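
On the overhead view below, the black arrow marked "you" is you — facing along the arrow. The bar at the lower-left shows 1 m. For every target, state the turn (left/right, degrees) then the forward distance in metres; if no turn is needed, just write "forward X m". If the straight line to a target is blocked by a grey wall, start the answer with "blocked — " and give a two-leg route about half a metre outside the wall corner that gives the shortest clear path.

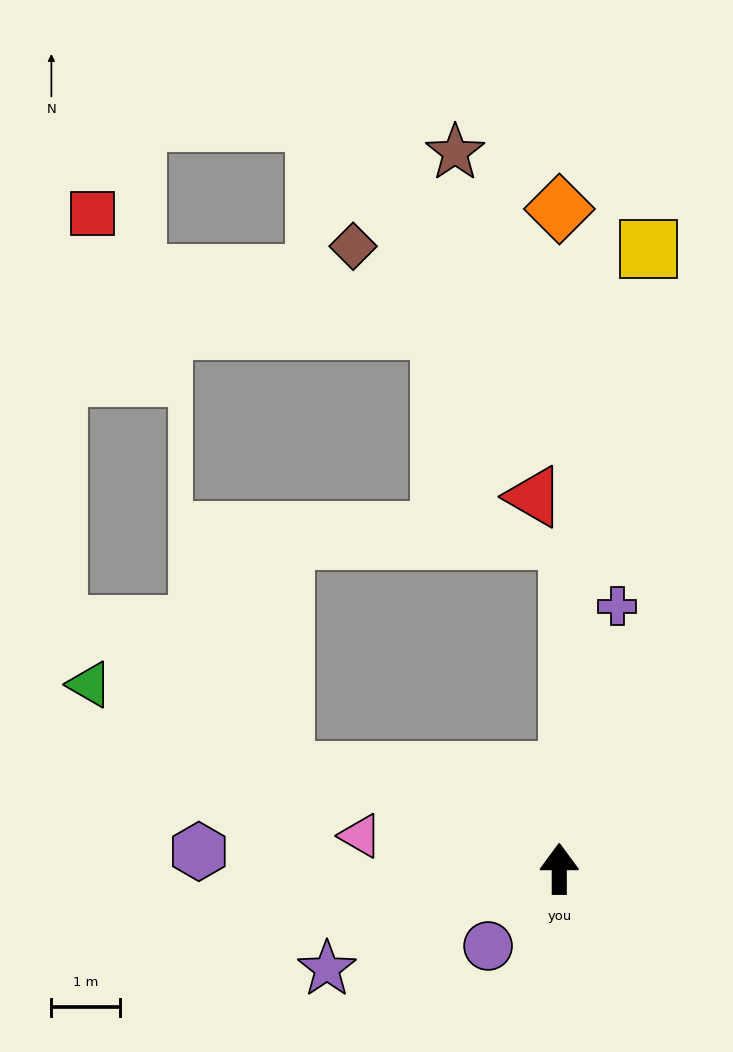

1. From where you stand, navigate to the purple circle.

turn left 137°, forward 1.5 m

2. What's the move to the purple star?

turn left 113°, forward 3.7 m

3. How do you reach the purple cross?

turn right 13°, forward 4.0 m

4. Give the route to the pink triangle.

turn left 80°, forward 3.0 m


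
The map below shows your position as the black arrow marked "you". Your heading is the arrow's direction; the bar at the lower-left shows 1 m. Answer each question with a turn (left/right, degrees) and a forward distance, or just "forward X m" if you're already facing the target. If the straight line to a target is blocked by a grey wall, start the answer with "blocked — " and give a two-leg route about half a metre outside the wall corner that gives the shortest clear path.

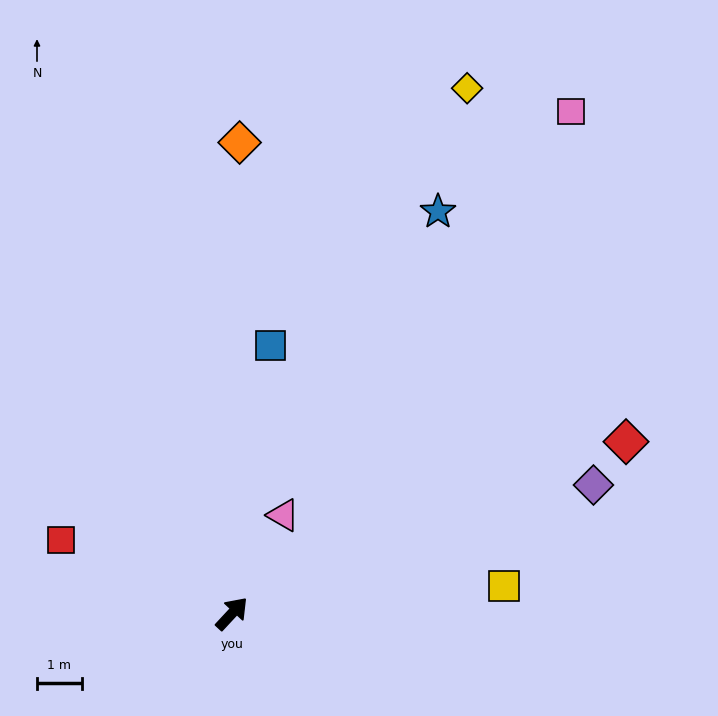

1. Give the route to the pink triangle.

turn left 15°, forward 2.5 m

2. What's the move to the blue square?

turn left 35°, forward 6.0 m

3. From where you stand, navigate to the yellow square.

turn right 41°, forward 6.1 m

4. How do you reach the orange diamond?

turn left 42°, forward 10.5 m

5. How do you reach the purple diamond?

turn right 28°, forward 8.5 m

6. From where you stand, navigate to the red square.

turn left 110°, forward 4.1 m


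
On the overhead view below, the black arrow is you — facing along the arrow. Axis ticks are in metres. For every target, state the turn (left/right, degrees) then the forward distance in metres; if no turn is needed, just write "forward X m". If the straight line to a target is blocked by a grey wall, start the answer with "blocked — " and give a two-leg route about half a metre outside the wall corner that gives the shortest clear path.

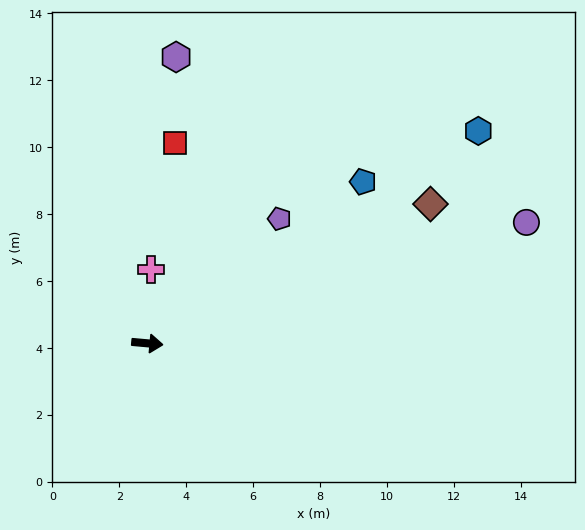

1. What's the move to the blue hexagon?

turn left 38°, forward 11.8 m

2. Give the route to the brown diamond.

turn left 31°, forward 9.4 m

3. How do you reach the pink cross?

turn left 92°, forward 2.2 m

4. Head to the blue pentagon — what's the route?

turn left 42°, forward 8.1 m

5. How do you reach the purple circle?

turn left 23°, forward 11.9 m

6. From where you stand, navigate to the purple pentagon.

turn left 48°, forward 5.4 m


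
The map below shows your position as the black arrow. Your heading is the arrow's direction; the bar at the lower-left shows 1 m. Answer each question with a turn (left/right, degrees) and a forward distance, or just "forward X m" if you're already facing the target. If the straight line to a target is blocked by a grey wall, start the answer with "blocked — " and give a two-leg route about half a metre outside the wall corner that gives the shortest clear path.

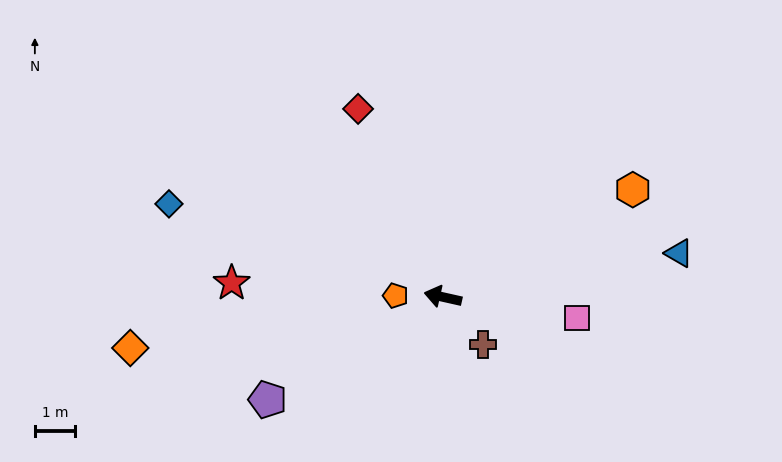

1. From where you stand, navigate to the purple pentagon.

turn left 43°, forward 5.1 m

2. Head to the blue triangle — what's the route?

turn right 157°, forward 6.0 m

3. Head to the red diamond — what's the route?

turn right 53°, forward 5.2 m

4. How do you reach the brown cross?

turn left 143°, forward 1.6 m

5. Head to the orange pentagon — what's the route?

turn left 11°, forward 1.2 m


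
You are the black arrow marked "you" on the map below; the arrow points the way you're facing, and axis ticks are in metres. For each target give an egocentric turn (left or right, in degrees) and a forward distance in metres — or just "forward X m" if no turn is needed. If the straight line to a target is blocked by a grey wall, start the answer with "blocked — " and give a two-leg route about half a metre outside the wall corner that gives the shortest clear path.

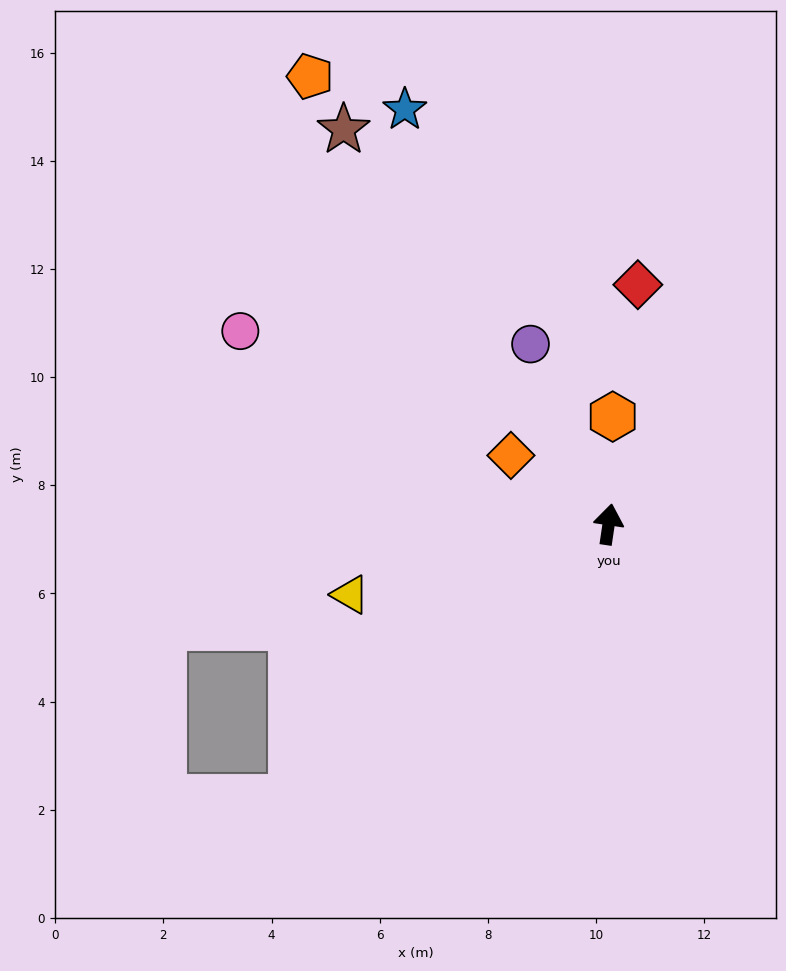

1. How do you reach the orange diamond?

turn left 63°, forward 2.2 m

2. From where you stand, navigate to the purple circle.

turn left 32°, forward 3.6 m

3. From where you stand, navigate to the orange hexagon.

turn left 6°, forward 2.0 m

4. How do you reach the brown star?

turn left 42°, forward 8.8 m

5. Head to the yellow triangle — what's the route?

turn left 114°, forward 5.0 m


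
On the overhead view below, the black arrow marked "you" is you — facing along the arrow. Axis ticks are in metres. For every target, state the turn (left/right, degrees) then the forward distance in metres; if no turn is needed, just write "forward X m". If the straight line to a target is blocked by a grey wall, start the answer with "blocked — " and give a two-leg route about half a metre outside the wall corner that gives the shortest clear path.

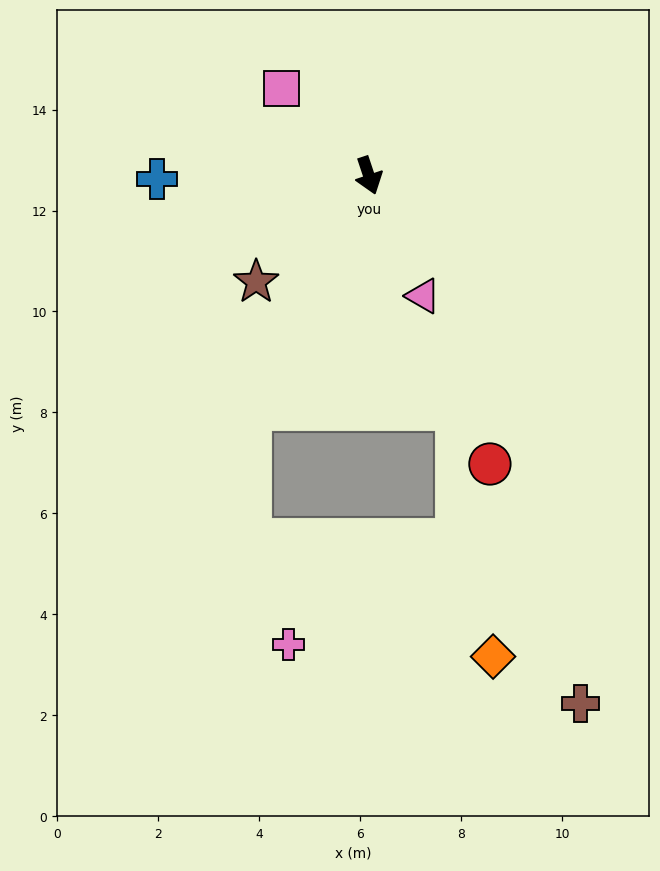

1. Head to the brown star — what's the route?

turn right 65°, forward 3.1 m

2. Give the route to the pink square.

turn right 153°, forward 2.4 m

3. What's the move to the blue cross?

turn right 108°, forward 4.2 m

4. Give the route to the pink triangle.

turn left 6°, forward 2.6 m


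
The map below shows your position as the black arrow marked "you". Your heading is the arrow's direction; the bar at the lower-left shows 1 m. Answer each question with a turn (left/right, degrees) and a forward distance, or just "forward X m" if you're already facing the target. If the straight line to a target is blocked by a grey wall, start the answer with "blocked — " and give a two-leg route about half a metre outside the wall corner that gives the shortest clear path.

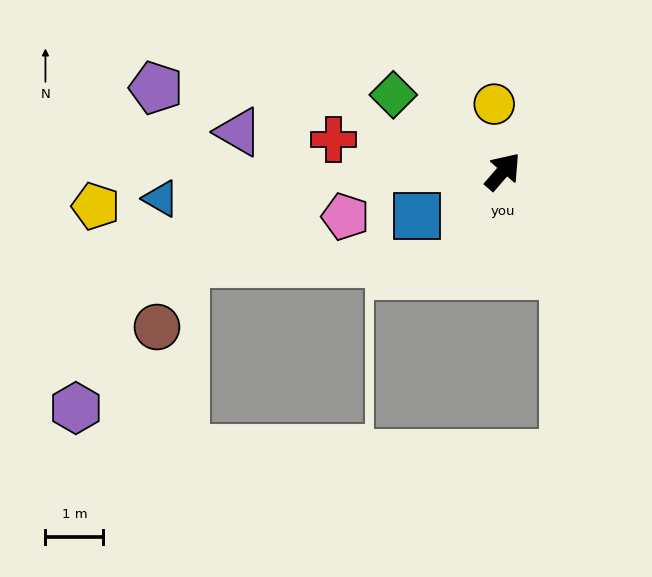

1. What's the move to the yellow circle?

turn left 48°, forward 1.2 m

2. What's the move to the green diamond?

turn left 96°, forward 2.3 m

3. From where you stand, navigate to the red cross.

turn left 120°, forward 3.0 m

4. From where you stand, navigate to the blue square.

turn left 158°, forward 1.7 m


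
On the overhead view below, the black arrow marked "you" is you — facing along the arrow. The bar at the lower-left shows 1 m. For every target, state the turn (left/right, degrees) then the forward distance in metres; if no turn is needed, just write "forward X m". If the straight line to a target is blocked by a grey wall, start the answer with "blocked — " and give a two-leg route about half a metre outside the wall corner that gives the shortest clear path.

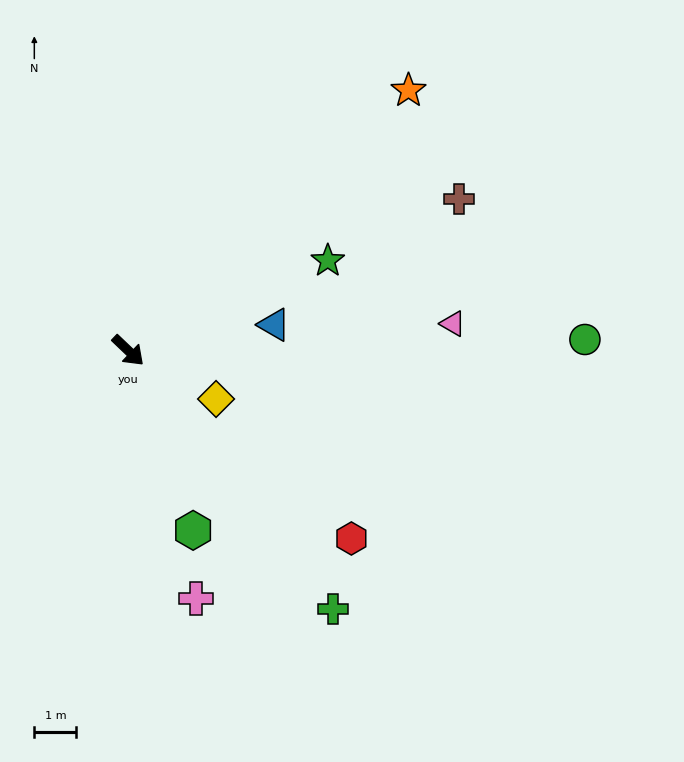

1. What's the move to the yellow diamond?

turn left 15°, forward 2.4 m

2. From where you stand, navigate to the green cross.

turn right 8°, forward 7.8 m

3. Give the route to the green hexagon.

turn right 27°, forward 4.5 m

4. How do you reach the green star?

turn left 68°, forward 5.2 m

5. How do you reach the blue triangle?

turn left 54°, forward 3.5 m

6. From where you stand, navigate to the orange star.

turn left 87°, forward 9.1 m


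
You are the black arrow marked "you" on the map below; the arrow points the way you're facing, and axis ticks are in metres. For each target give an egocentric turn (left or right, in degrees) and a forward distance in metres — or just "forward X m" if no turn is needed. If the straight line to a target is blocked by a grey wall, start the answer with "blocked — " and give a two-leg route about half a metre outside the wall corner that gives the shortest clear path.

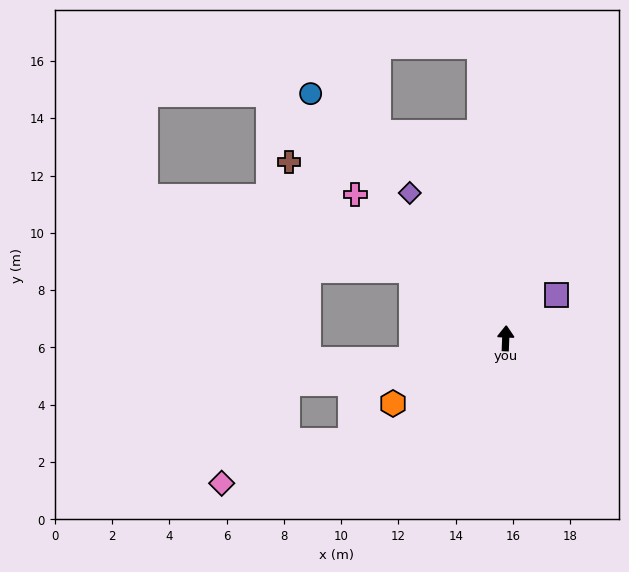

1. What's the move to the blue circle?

turn left 41°, forward 10.9 m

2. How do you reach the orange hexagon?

turn left 122°, forward 4.5 m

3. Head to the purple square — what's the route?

turn right 47°, forward 2.3 m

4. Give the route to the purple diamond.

turn left 36°, forward 6.1 m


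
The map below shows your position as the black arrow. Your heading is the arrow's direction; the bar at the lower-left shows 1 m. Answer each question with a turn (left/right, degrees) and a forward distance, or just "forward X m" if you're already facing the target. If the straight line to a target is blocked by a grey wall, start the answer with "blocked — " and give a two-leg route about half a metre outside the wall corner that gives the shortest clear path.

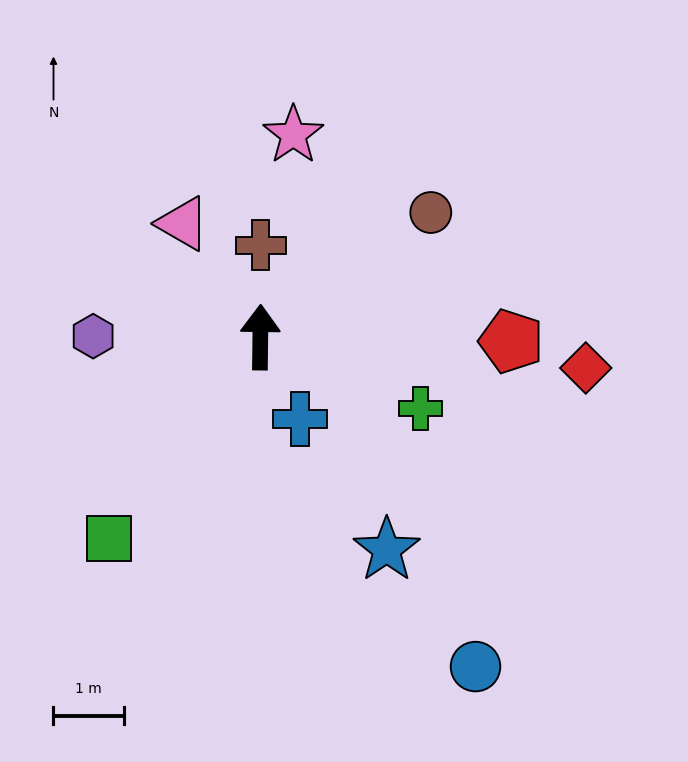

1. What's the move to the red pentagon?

turn right 90°, forward 3.6 m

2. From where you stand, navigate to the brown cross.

forward 1.3 m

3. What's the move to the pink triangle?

turn left 35°, forward 1.9 m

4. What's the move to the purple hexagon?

turn left 90°, forward 2.4 m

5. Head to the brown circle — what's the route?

turn right 53°, forward 3.0 m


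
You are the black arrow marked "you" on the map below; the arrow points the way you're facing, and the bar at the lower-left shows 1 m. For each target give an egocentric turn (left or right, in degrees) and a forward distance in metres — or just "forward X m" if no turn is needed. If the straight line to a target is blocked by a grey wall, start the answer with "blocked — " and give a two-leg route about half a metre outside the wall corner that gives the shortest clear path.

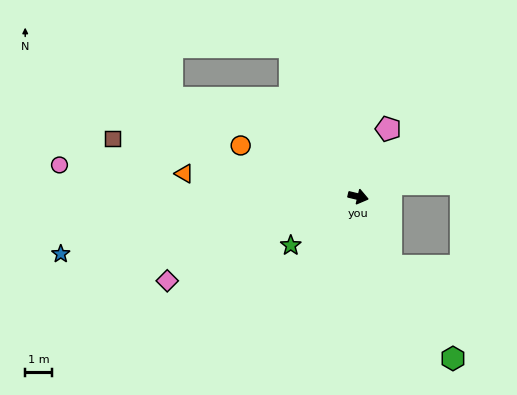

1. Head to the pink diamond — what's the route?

turn right 143°, forward 7.7 m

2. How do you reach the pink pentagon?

turn left 80°, forward 2.7 m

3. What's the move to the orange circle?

turn left 170°, forward 4.7 m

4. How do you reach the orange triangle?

turn right 174°, forward 6.5 m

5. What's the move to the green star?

turn right 131°, forward 3.1 m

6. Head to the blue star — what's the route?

turn right 156°, forward 11.2 m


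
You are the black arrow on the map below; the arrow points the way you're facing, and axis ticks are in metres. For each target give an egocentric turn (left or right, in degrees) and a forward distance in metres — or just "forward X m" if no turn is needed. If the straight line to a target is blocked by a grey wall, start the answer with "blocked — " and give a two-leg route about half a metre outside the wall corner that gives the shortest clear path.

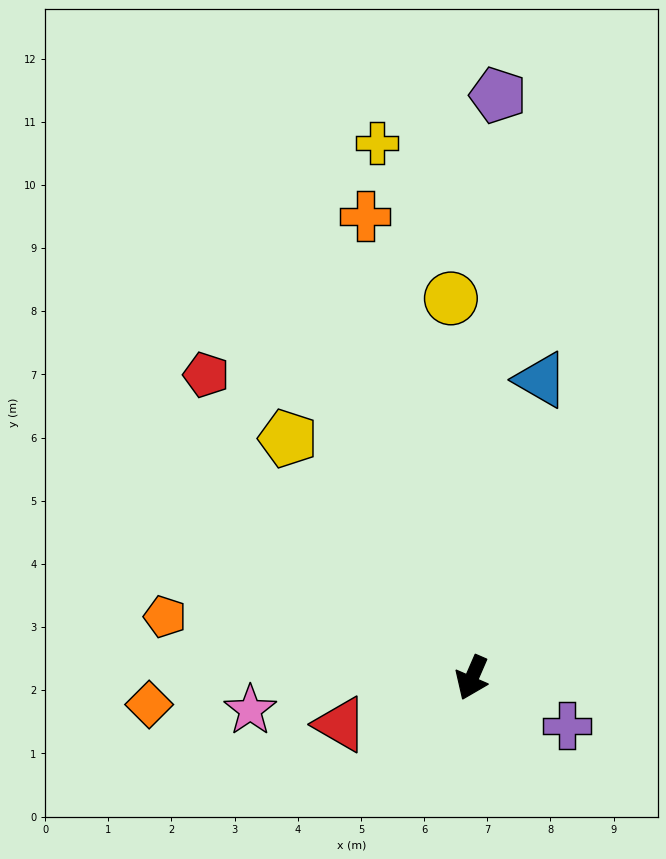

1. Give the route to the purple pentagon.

turn right 159°, forward 9.2 m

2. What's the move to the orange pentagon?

turn right 78°, forward 5.0 m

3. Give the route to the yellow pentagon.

turn right 119°, forward 4.8 m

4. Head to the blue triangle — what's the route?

turn right 170°, forward 4.8 m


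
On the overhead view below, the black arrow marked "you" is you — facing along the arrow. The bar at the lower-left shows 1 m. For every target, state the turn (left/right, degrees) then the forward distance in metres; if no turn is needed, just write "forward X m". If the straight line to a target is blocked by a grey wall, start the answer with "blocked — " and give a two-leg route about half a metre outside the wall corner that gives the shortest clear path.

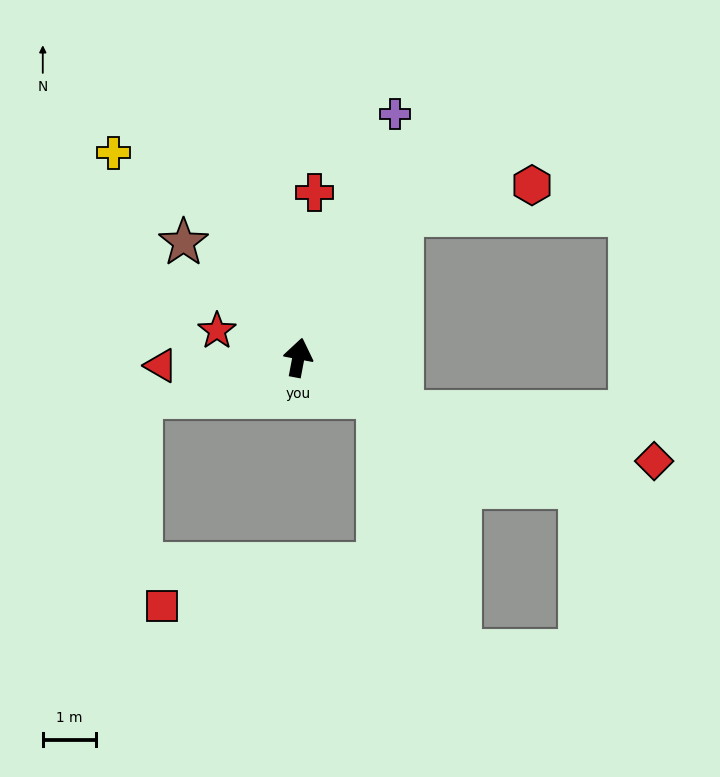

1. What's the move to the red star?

turn left 82°, forward 1.6 m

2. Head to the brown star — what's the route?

turn left 56°, forward 3.1 m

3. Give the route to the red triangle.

turn left 104°, forward 2.6 m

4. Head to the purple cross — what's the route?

turn right 11°, forward 4.9 m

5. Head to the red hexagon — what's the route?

blocked — turn right 25°, forward 3.3 m, then turn right 42°, forward 2.5 m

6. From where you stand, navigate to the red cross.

turn left 5°, forward 3.1 m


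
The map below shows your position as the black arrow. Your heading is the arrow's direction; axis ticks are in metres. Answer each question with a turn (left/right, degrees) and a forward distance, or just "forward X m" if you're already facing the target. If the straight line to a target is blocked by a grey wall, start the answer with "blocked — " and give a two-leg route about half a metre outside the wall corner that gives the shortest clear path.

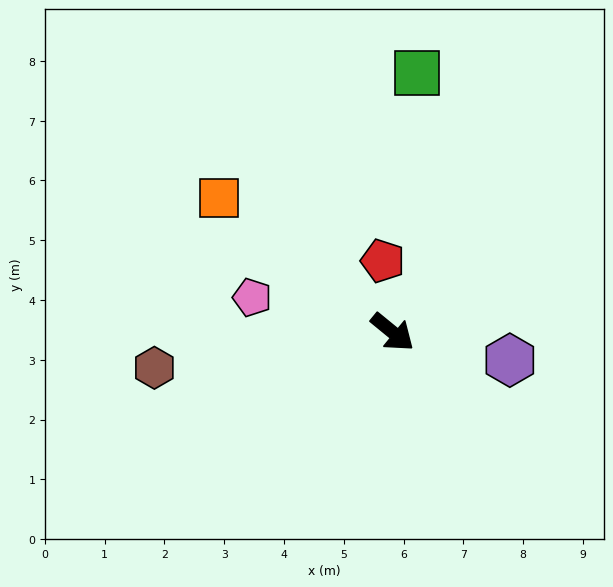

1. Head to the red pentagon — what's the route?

turn left 137°, forward 1.2 m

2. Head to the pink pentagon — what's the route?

turn right 155°, forward 2.4 m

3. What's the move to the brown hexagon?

turn right 132°, forward 4.0 m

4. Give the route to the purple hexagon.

turn left 26°, forward 2.0 m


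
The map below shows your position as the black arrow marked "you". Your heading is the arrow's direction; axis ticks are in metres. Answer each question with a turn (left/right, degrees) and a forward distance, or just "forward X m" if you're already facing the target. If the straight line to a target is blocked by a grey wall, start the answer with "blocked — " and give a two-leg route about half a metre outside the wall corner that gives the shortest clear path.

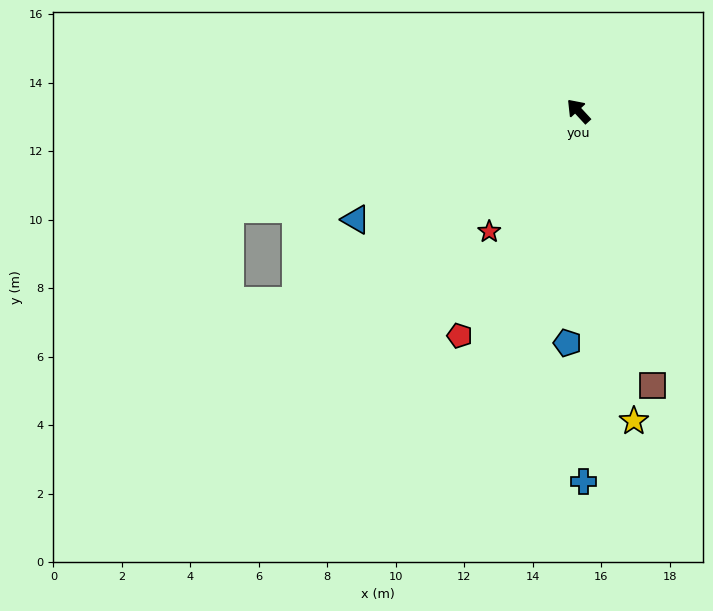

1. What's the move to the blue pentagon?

turn left 135°, forward 6.8 m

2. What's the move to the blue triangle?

turn left 73°, forward 7.2 m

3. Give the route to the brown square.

turn left 152°, forward 8.3 m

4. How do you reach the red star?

turn left 101°, forward 4.4 m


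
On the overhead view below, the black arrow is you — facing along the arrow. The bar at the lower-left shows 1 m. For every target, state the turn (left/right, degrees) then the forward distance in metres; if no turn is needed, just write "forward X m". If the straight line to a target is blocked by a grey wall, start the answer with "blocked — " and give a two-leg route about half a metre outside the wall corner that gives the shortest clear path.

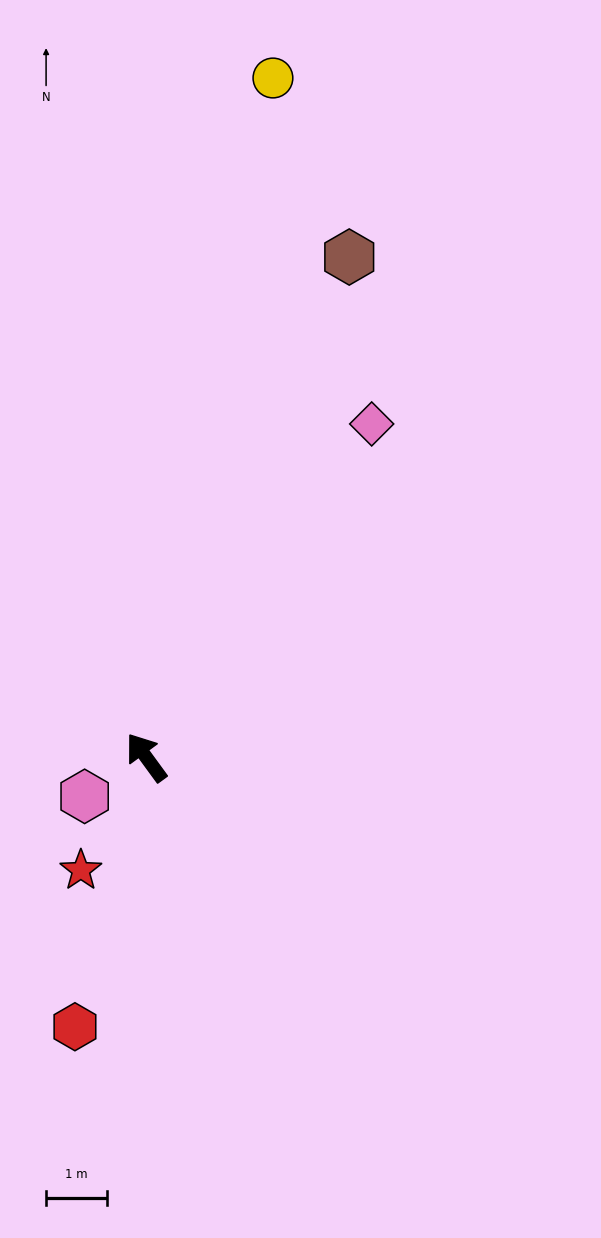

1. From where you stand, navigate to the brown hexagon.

turn right 58°, forward 8.8 m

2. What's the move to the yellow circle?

turn right 47°, forward 11.3 m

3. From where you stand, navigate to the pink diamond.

turn right 70°, forward 6.6 m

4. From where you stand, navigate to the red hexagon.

turn left 129°, forward 4.5 m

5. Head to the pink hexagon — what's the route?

turn left 86°, forward 1.2 m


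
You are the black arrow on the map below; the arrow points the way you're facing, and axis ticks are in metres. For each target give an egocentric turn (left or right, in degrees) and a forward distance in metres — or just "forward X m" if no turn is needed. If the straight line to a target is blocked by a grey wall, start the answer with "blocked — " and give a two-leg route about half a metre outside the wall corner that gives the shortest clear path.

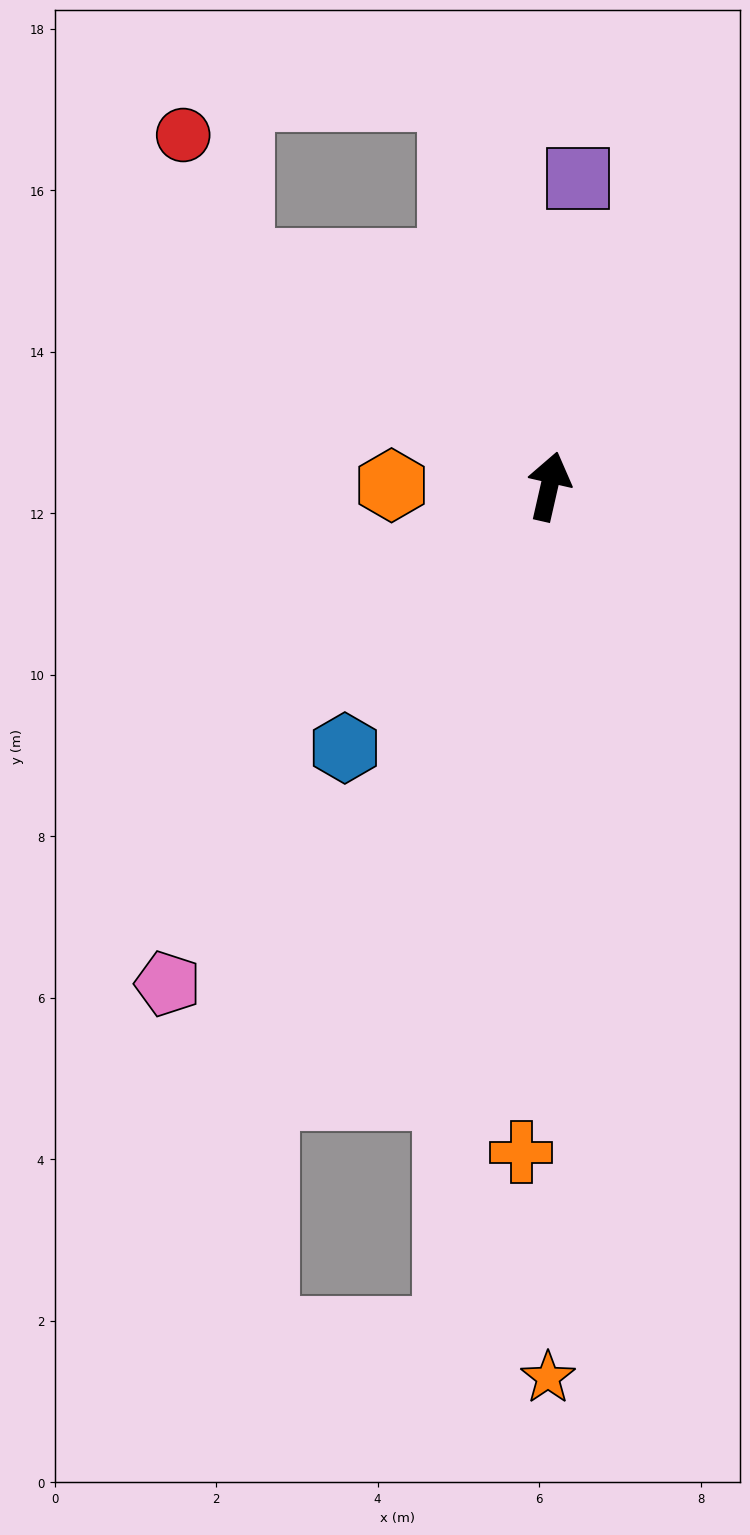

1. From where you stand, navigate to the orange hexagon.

turn left 102°, forward 2.0 m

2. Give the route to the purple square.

turn left 7°, forward 3.8 m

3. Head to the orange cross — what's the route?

turn right 170°, forward 8.3 m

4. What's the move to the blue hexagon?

turn left 155°, forward 4.1 m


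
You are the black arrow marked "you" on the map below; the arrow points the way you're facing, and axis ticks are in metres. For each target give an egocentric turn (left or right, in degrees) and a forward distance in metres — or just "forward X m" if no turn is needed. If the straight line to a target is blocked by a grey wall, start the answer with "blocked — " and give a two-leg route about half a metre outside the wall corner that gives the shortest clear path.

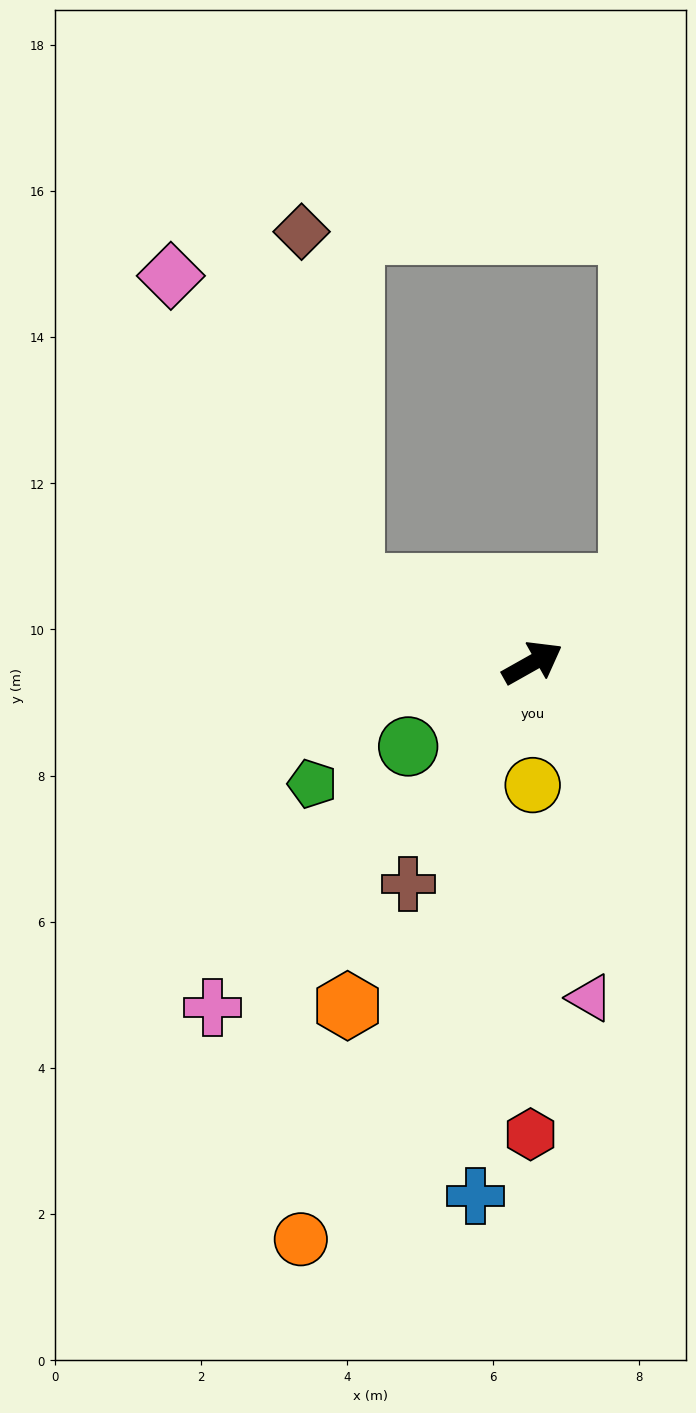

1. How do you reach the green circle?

turn right 175°, forward 2.1 m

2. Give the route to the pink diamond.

blocked — turn left 127°, forward 2.7 m, then turn right 36°, forward 4.9 m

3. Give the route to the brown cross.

turn right 149°, forward 3.5 m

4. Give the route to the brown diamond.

blocked — turn left 127°, forward 2.7 m, then turn right 58°, forward 4.9 m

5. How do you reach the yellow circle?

turn right 119°, forward 1.7 m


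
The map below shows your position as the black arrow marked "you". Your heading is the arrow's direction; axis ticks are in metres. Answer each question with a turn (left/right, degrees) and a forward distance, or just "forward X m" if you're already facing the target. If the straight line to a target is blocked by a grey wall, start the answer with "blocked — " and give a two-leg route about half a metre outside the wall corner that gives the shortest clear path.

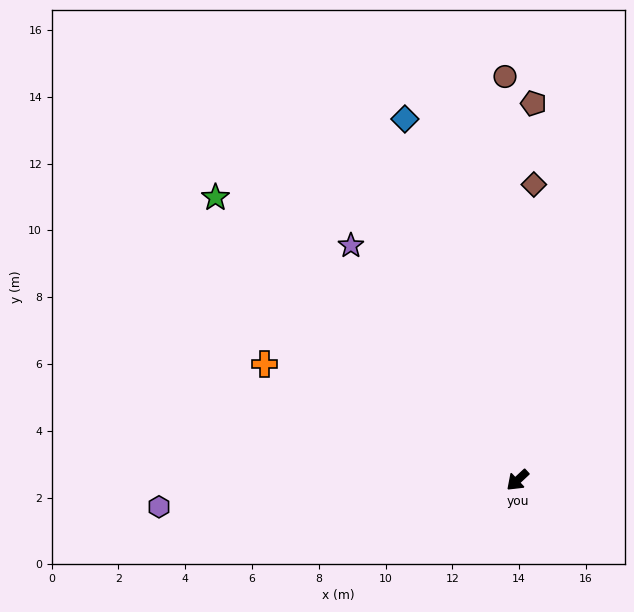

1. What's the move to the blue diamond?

turn right 116°, forward 11.3 m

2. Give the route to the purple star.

turn right 97°, forward 8.6 m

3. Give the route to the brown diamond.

turn right 136°, forward 8.9 m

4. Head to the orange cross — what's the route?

turn right 68°, forward 8.3 m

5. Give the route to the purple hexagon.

turn right 39°, forward 10.8 m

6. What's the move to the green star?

turn right 86°, forward 12.4 m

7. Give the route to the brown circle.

turn right 131°, forward 12.1 m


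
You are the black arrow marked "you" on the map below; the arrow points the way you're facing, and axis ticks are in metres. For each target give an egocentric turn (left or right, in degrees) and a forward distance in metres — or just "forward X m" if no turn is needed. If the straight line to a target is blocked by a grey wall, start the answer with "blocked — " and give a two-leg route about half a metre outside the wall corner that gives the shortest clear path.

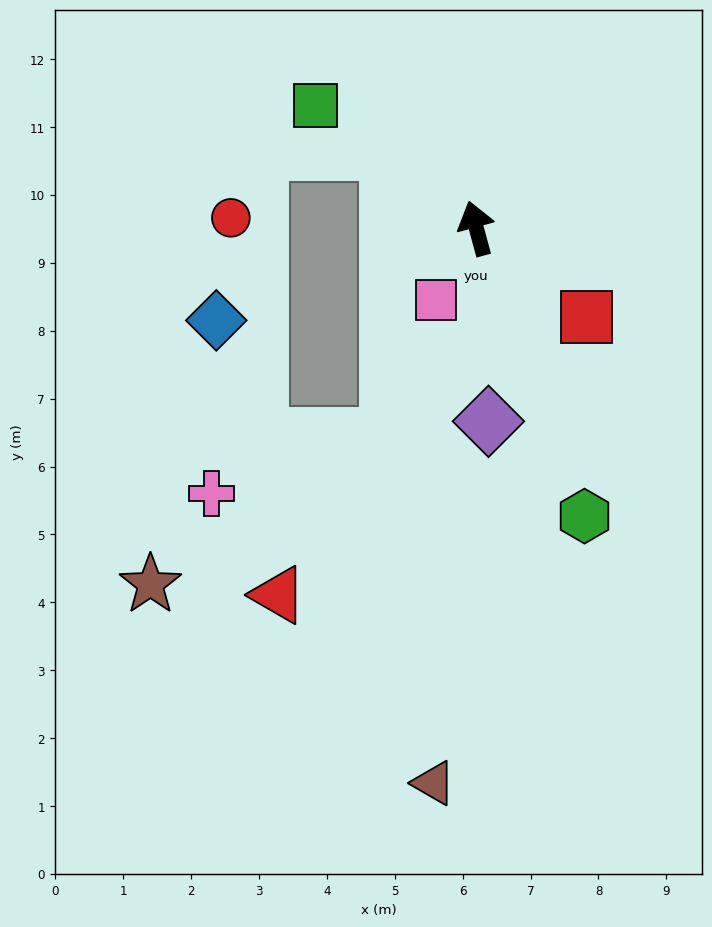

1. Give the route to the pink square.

turn left 135°, forward 1.2 m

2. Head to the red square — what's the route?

turn right 144°, forward 2.1 m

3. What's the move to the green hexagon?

turn right 175°, forward 4.5 m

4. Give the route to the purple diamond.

turn left 168°, forward 2.8 m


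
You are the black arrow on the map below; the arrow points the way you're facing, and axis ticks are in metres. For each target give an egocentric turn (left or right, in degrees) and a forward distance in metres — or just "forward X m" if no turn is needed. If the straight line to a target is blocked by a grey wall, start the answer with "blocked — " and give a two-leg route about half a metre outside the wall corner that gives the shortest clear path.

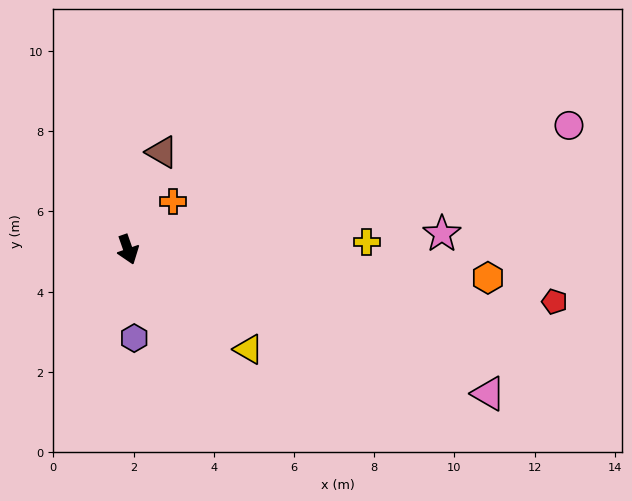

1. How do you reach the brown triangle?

turn left 142°, forward 2.6 m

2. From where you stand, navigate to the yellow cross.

turn left 73°, forward 6.0 m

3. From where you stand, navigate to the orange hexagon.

turn left 66°, forward 9.0 m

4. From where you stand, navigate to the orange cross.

turn left 118°, forward 1.6 m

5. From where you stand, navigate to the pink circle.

turn left 86°, forward 11.4 m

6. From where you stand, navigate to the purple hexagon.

turn right 15°, forward 2.2 m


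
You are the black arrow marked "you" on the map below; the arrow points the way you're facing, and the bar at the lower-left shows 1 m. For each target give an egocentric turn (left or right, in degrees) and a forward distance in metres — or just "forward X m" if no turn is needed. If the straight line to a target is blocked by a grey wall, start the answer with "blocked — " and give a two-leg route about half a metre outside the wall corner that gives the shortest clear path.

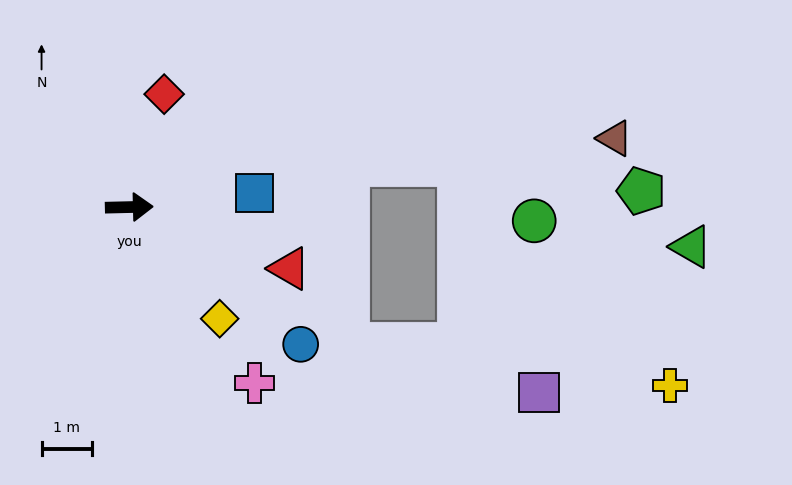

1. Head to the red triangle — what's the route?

turn right 22°, forward 3.4 m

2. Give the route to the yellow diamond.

turn right 52°, forward 2.8 m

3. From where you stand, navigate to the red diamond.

turn left 71°, forward 2.3 m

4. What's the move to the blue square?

turn left 5°, forward 2.5 m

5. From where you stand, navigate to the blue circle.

turn right 40°, forward 4.3 m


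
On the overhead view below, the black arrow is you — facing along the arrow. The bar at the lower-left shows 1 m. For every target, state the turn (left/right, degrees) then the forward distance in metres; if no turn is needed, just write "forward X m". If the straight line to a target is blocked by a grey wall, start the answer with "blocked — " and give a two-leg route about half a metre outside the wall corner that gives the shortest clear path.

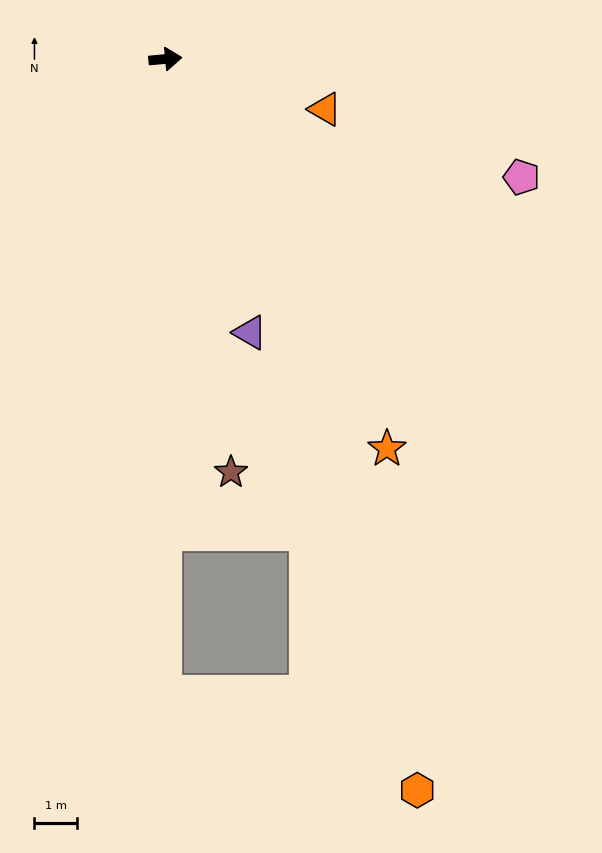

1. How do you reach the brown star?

turn right 86°, forward 9.9 m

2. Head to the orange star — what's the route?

turn right 66°, forward 10.6 m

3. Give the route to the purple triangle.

turn right 78°, forward 6.8 m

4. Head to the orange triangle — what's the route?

turn right 23°, forward 4.0 m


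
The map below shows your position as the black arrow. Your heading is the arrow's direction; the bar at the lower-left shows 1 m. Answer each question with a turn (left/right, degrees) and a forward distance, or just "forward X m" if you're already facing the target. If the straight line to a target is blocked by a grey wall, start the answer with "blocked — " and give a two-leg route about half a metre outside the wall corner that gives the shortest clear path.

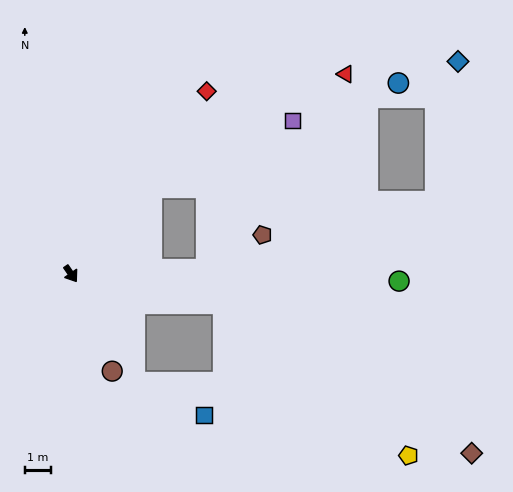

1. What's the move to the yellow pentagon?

blocked — turn left 45°, forward 5.9 m, then turn right 29°, forward 9.1 m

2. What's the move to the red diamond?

turn left 109°, forward 8.6 m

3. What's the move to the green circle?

turn left 54°, forward 12.4 m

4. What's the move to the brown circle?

turn right 12°, forward 4.0 m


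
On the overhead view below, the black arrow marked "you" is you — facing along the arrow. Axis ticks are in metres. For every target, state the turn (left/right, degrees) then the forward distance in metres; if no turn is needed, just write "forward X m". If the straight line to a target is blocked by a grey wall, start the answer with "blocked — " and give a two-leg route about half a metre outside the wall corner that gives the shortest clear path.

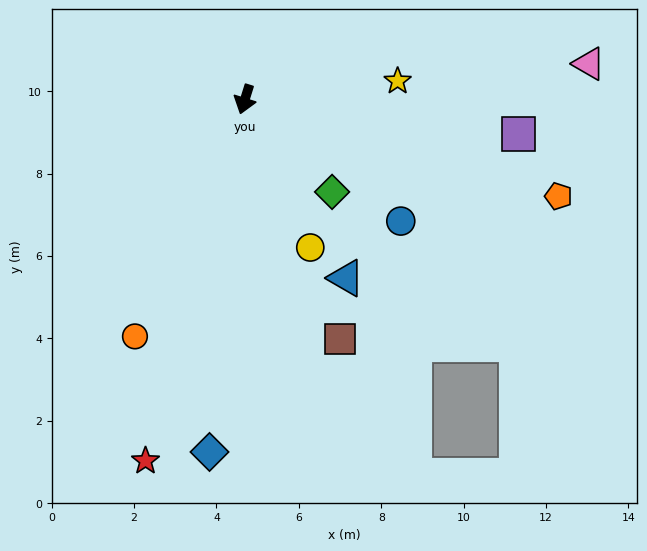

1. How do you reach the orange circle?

turn right 7°, forward 6.3 m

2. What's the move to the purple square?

turn left 100°, forward 6.7 m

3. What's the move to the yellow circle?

turn left 41°, forward 3.9 m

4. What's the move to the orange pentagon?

turn left 90°, forward 8.0 m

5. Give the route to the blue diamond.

turn left 12°, forward 8.6 m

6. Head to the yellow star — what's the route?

turn left 114°, forward 3.7 m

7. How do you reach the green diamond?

turn left 61°, forward 3.1 m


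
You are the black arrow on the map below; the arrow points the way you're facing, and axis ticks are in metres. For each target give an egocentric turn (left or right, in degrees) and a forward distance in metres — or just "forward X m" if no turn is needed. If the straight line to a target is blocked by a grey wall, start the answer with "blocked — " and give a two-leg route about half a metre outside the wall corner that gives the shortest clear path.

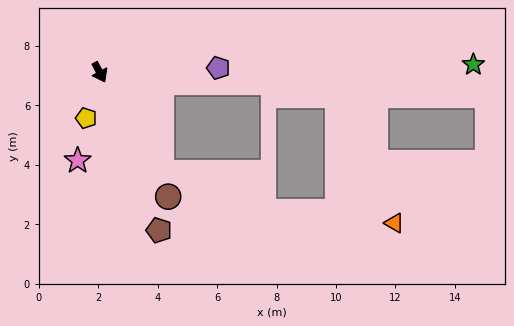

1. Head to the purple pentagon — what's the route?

turn left 64°, forward 4.0 m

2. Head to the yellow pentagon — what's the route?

turn right 44°, forward 1.6 m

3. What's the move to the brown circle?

forward 4.8 m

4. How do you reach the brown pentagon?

turn right 7°, forward 5.7 m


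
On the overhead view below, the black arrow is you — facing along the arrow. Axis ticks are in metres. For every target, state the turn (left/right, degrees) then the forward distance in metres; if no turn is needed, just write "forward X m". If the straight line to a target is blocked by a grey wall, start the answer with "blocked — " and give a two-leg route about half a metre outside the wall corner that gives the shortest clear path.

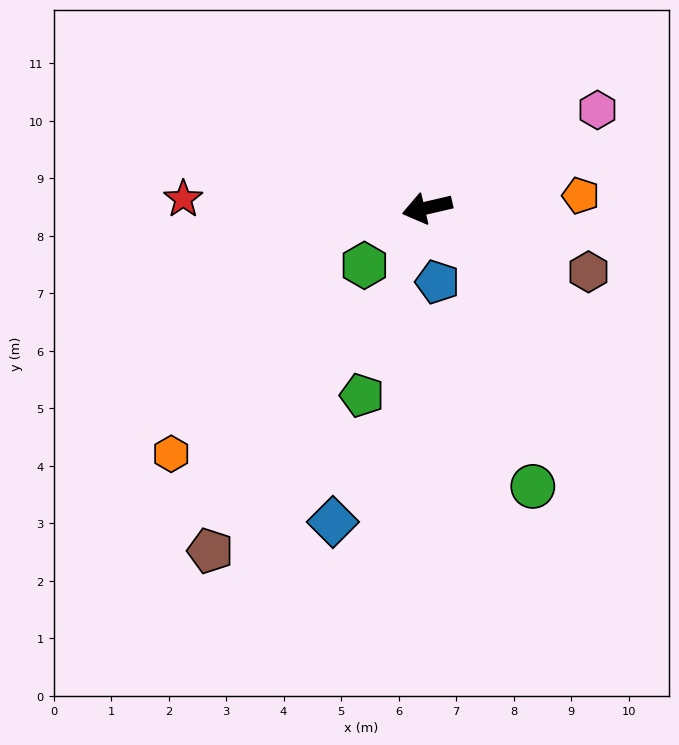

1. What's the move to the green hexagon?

turn left 29°, forward 1.5 m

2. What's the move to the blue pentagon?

turn left 85°, forward 1.3 m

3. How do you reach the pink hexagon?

turn right 163°, forward 3.4 m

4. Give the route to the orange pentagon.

turn left 171°, forward 2.7 m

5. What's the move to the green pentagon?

turn left 58°, forward 3.5 m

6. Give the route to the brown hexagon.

turn left 145°, forward 3.0 m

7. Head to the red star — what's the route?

turn right 15°, forward 4.2 m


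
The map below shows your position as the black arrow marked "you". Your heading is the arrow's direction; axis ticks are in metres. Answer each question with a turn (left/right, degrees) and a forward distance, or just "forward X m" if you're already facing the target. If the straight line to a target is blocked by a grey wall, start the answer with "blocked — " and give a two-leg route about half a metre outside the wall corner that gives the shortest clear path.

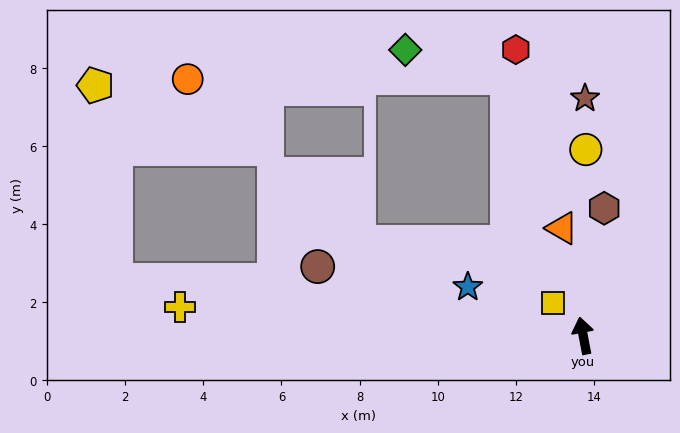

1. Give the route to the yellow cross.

turn left 75°, forward 10.3 m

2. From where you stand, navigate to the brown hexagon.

turn right 20°, forward 3.3 m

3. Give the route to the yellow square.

turn left 32°, forward 1.1 m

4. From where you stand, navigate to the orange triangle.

forward 2.8 m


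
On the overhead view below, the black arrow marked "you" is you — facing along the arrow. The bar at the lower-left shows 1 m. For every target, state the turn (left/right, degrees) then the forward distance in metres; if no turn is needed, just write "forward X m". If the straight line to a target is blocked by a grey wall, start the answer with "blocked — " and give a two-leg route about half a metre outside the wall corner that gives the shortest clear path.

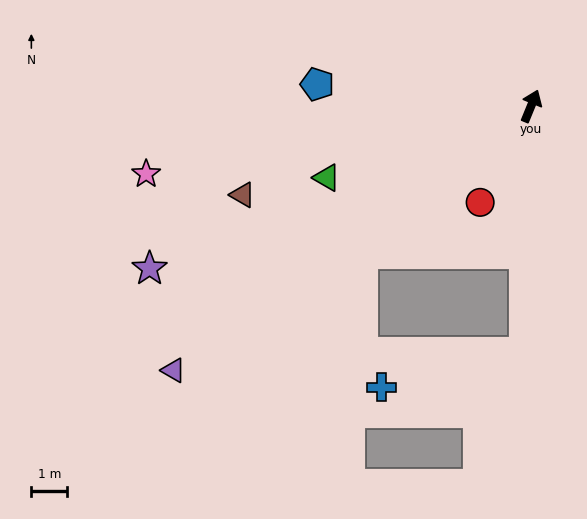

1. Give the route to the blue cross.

blocked — turn right 159°, forward 6.8 m, then turn right 75°, forward 4.1 m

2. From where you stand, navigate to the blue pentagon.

turn left 106°, forward 5.9 m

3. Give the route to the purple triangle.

turn left 149°, forward 12.3 m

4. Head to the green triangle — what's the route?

turn left 132°, forward 6.0 m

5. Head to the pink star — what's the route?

turn left 122°, forward 10.8 m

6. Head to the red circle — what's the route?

turn left 174°, forward 3.0 m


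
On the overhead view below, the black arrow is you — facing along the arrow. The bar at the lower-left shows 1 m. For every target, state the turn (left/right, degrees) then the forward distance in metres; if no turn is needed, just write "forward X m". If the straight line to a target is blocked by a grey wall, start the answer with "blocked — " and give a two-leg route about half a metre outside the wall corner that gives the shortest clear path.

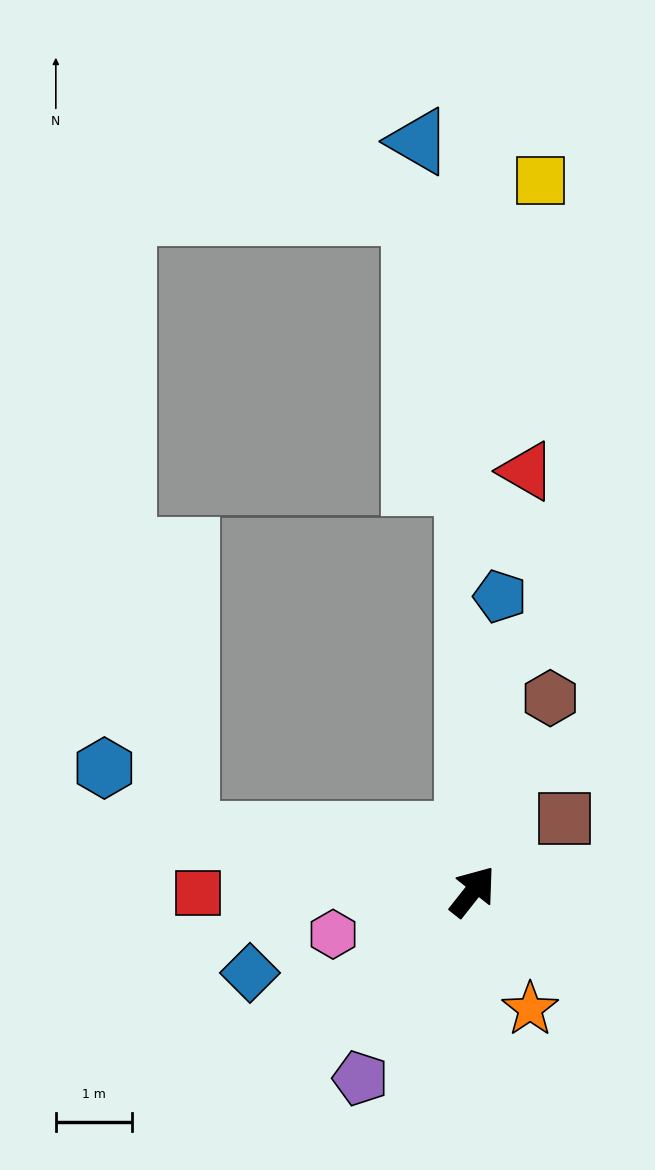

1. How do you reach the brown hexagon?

turn left 16°, forward 2.7 m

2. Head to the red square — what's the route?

turn left 129°, forward 3.6 m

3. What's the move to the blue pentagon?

turn left 33°, forward 3.9 m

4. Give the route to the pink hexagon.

turn left 145°, forward 1.9 m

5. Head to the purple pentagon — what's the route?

turn right 173°, forward 2.8 m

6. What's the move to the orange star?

turn right 116°, forward 1.7 m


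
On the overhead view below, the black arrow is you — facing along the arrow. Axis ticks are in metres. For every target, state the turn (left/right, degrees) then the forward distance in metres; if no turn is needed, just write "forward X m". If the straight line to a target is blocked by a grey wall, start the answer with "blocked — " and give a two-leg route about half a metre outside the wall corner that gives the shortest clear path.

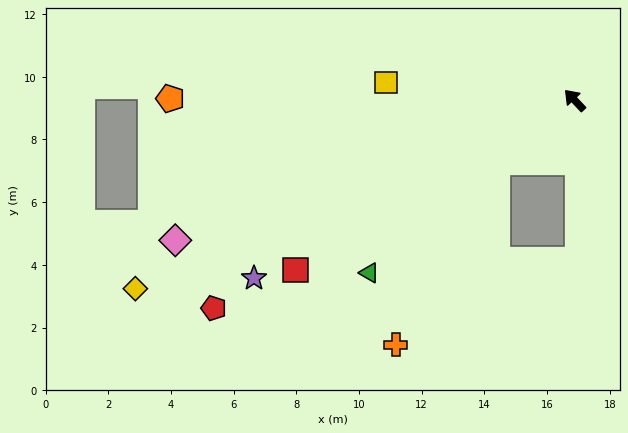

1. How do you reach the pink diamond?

turn left 66°, forward 13.5 m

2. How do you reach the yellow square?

turn left 41°, forward 6.0 m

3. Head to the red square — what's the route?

turn left 78°, forward 10.4 m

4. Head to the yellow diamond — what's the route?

turn left 70°, forward 15.2 m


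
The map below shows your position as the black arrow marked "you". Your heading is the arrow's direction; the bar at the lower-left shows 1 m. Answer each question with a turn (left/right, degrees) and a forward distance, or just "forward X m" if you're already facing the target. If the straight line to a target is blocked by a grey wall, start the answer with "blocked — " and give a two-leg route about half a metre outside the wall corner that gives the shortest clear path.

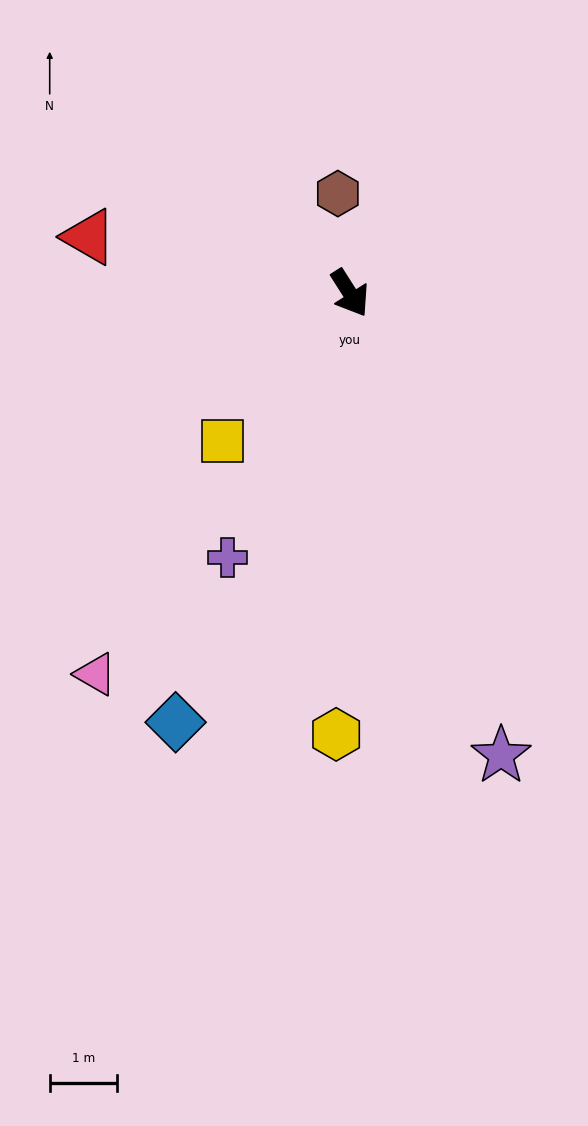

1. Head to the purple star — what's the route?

turn right 14°, forward 7.3 m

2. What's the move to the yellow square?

turn right 73°, forward 2.9 m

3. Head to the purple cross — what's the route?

turn right 57°, forward 4.4 m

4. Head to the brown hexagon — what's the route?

turn left 154°, forward 1.5 m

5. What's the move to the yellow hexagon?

turn right 34°, forward 6.6 m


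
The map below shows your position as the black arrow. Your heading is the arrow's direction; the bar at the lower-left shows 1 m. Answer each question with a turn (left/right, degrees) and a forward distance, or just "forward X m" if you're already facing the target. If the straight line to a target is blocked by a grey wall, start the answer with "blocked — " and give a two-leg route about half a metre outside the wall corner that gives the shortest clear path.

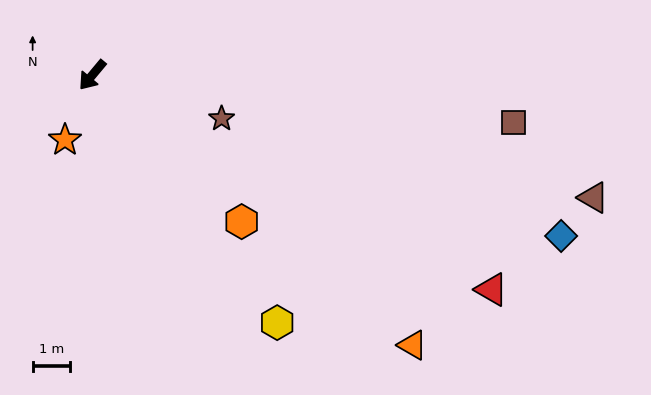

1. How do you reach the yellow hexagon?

turn left 77°, forward 8.3 m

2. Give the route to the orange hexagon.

turn left 85°, forward 5.6 m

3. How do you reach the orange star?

turn left 17°, forward 1.9 m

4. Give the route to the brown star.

turn left 111°, forward 3.7 m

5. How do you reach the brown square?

turn left 124°, forward 11.4 m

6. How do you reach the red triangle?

turn left 102°, forward 12.2 m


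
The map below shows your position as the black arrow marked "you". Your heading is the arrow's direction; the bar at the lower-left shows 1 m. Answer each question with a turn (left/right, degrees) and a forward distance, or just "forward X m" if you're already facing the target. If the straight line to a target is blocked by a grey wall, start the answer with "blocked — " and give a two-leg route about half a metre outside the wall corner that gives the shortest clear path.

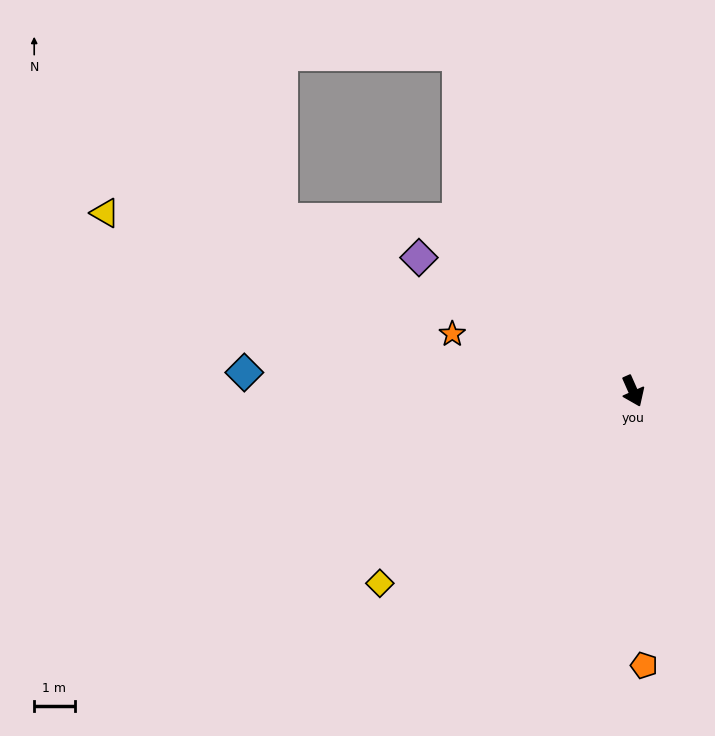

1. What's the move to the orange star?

turn right 131°, forward 4.7 m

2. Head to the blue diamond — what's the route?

turn right 117°, forward 9.6 m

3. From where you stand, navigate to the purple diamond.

turn right 146°, forward 6.2 m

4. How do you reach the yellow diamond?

turn right 77°, forward 7.9 m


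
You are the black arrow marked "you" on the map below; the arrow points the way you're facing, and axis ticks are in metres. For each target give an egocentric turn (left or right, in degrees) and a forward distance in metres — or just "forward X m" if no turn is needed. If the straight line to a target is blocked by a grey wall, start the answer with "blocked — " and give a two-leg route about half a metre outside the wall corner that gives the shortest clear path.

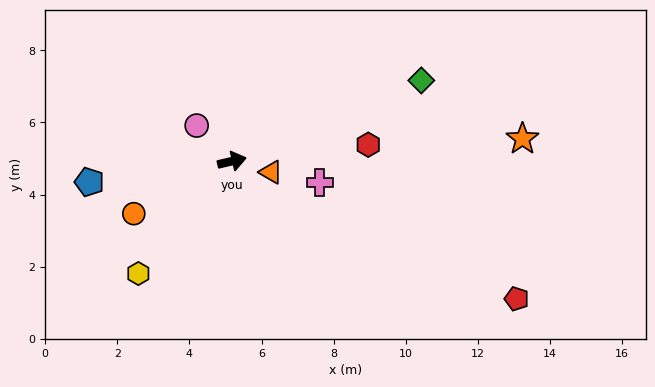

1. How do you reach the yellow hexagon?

turn right 143°, forward 4.1 m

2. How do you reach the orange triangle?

turn right 29°, forward 1.1 m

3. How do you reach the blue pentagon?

turn left 175°, forward 4.0 m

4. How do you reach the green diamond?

turn left 10°, forward 5.7 m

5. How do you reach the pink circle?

turn left 122°, forward 1.4 m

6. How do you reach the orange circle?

turn right 165°, forward 3.1 m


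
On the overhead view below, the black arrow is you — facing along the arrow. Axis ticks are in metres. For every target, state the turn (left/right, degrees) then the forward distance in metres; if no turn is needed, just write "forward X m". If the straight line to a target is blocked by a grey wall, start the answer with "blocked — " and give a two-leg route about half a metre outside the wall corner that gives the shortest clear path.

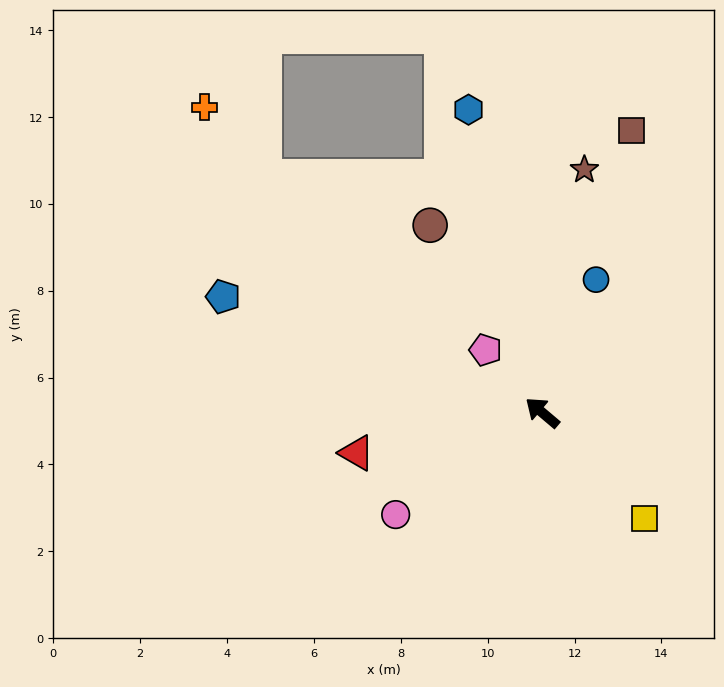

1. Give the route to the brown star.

turn right 60°, forward 5.7 m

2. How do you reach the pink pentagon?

turn right 8°, forward 1.9 m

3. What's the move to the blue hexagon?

turn right 36°, forward 7.2 m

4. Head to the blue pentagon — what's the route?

turn left 20°, forward 7.8 m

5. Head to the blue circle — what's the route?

turn right 72°, forward 3.3 m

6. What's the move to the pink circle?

turn left 75°, forward 4.1 m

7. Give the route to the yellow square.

turn left 174°, forward 3.4 m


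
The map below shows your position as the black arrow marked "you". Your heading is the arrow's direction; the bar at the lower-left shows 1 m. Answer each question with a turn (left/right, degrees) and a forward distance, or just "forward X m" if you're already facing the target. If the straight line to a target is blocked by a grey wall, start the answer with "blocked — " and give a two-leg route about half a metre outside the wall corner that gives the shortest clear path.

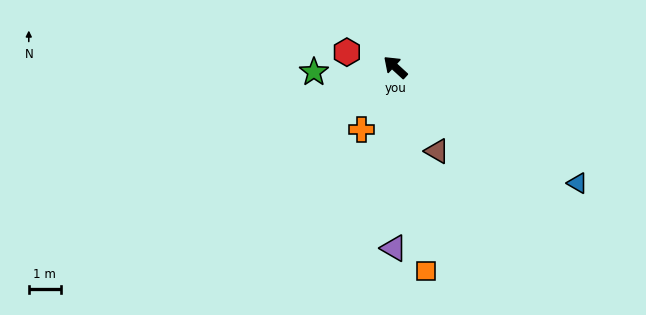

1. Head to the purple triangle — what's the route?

turn left 132°, forward 5.6 m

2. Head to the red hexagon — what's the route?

turn left 25°, forward 1.6 m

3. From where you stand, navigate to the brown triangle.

turn left 159°, forward 2.9 m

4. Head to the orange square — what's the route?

turn left 141°, forward 6.4 m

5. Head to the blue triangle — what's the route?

turn right 170°, forward 6.7 m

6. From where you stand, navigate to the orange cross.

turn left 104°, forward 2.2 m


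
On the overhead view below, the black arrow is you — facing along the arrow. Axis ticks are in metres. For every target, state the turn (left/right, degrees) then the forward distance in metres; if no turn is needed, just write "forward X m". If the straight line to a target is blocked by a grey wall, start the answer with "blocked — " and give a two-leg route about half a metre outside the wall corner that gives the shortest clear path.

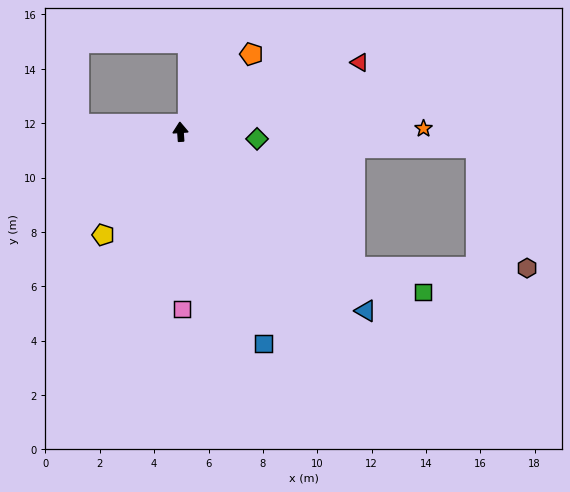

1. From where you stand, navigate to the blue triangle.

turn right 138°, forward 9.5 m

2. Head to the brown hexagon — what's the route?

blocked — turn right 132°, forward 8.1 m, then turn left 38°, forward 6.4 m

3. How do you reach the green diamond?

turn right 99°, forward 2.8 m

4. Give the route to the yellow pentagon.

turn left 139°, forward 4.7 m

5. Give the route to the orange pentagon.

turn right 46°, forward 3.9 m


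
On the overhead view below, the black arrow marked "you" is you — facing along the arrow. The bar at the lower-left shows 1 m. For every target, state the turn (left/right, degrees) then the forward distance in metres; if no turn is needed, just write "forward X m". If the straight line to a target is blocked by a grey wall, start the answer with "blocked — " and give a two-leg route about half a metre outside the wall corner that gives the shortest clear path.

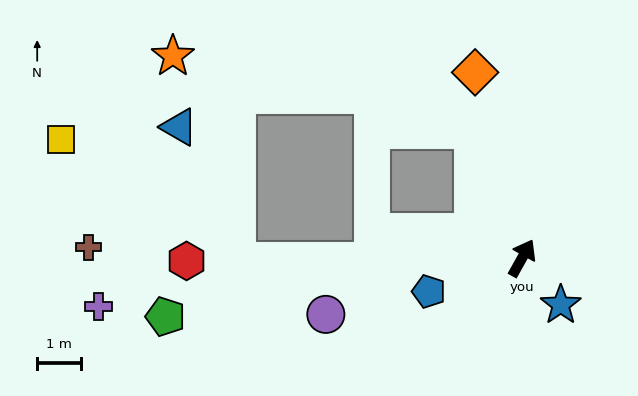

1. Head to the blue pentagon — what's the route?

turn left 139°, forward 2.2 m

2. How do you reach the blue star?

turn right 111°, forward 1.4 m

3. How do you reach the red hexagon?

turn left 120°, forward 7.6 m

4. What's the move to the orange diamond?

turn left 43°, forward 4.3 m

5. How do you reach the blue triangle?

blocked — turn left 120°, forward 6.5 m, then turn right 68°, forward 3.3 m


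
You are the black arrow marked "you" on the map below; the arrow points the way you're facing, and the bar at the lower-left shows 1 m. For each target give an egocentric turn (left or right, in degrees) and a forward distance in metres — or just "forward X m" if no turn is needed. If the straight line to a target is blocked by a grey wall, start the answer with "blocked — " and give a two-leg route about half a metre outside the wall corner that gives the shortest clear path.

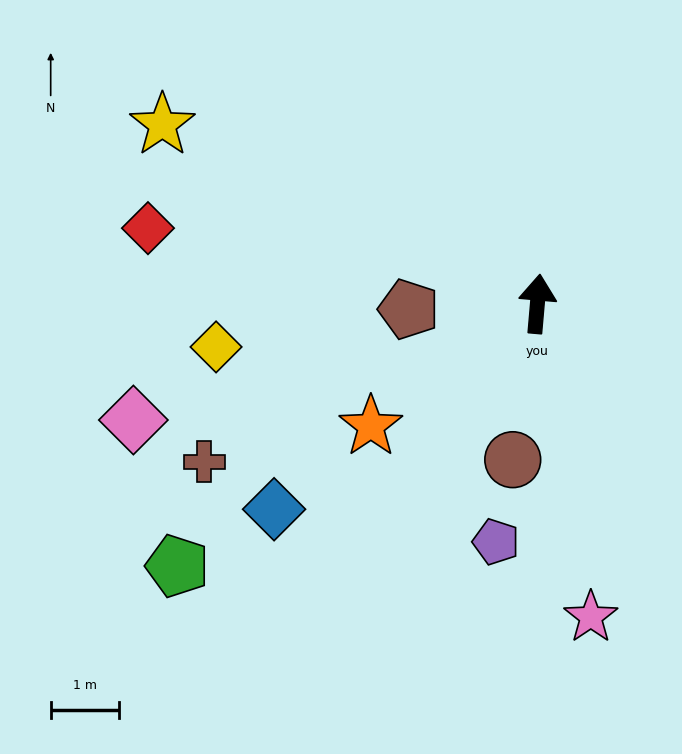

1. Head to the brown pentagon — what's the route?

turn left 97°, forward 1.9 m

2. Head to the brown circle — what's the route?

turn left 176°, forward 2.3 m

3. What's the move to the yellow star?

turn left 69°, forward 6.1 m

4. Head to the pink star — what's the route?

turn right 165°, forward 4.7 m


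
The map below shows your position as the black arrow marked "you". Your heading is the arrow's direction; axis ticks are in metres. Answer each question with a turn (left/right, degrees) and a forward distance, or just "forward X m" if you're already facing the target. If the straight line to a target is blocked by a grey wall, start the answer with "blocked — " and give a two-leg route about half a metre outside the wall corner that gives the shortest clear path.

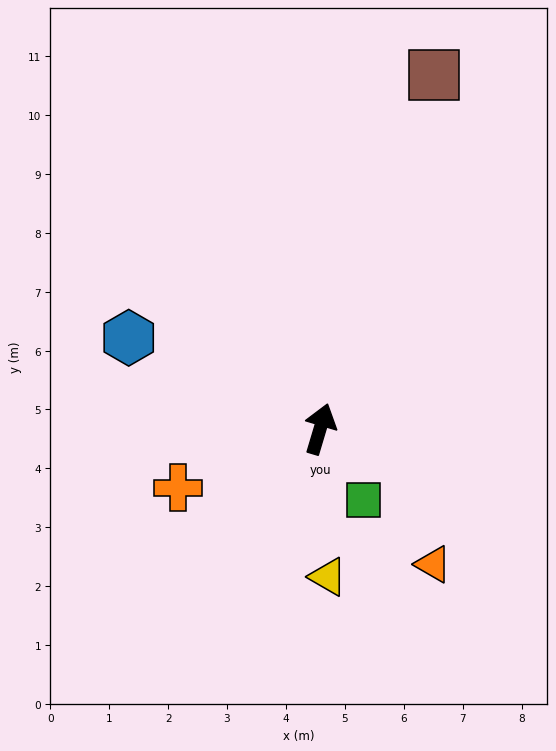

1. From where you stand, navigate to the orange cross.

turn left 129°, forward 2.6 m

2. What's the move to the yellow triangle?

turn right 160°, forward 2.5 m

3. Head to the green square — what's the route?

turn right 132°, forward 1.4 m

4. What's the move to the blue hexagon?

turn left 81°, forward 3.6 m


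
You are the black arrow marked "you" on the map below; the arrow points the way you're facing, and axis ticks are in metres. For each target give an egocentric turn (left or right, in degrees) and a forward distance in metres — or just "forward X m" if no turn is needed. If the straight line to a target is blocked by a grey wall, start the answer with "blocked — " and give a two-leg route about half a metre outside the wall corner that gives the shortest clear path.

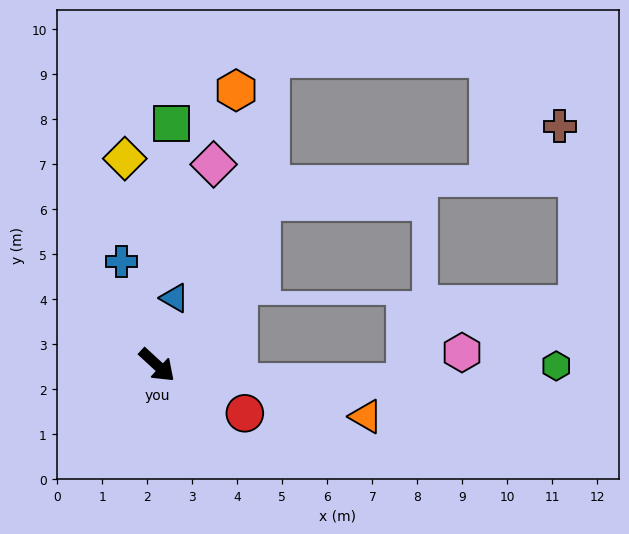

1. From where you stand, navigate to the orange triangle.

turn left 29°, forward 4.8 m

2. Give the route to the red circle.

turn left 14°, forward 2.2 m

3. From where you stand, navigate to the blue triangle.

turn left 118°, forward 1.5 m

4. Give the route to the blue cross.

turn left 152°, forward 2.4 m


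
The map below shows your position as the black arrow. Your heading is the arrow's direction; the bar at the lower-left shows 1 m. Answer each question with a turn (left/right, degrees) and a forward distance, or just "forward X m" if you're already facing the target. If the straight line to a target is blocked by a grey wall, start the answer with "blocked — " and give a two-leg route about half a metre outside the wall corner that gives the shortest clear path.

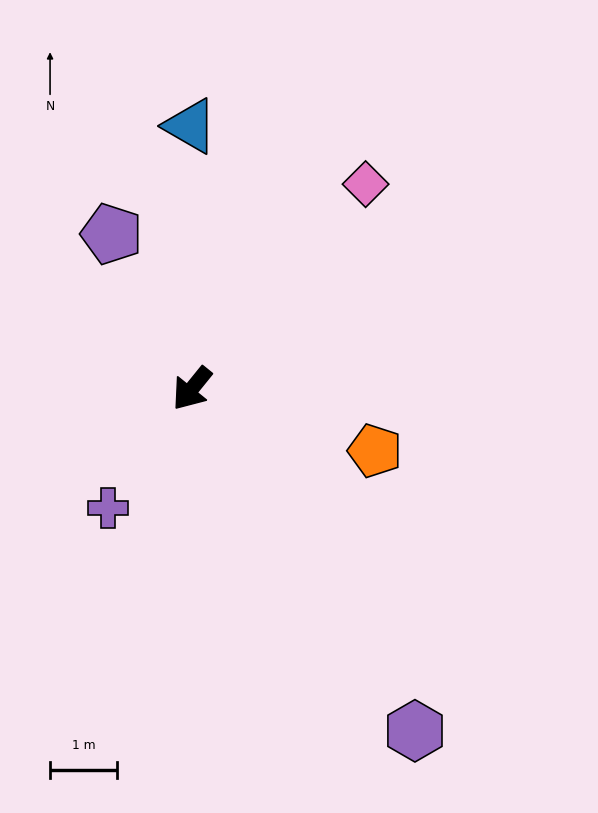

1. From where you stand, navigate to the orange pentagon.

turn left 110°, forward 2.9 m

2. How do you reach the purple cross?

turn left 4°, forward 2.2 m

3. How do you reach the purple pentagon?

turn right 114°, forward 2.6 m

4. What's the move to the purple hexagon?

turn left 72°, forward 6.1 m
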